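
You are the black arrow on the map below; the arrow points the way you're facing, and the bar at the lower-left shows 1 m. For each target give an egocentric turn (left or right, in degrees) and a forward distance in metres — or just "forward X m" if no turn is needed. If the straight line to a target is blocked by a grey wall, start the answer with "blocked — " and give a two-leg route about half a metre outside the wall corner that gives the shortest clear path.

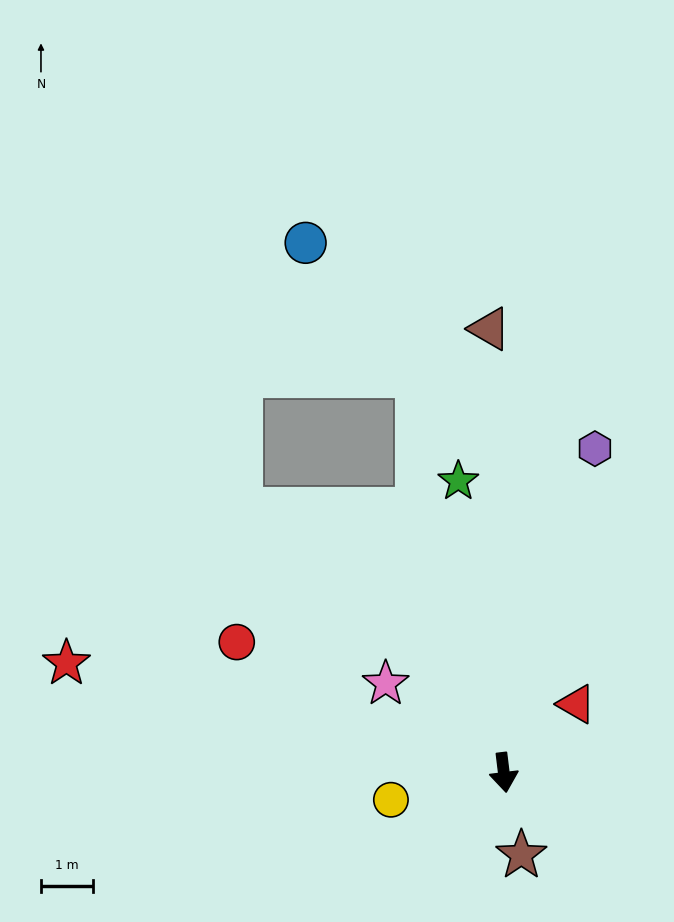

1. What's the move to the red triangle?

turn left 126°, forward 1.9 m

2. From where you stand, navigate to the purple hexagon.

turn left 157°, forward 6.5 m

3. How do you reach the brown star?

turn left 5°, forward 1.6 m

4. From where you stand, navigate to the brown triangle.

turn left 175°, forward 8.6 m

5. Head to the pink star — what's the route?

turn right 134°, forward 2.9 m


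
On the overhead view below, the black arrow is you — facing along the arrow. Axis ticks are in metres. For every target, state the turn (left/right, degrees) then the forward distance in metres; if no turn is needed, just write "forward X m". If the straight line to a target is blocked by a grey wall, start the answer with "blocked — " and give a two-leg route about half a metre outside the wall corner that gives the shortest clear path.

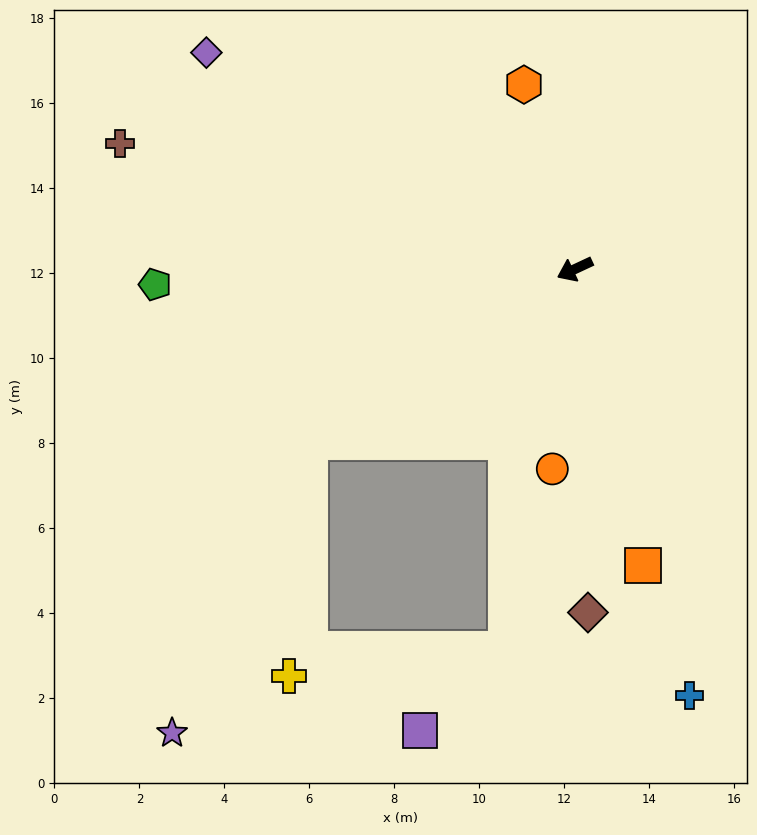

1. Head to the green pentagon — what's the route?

turn right 23°, forward 9.9 m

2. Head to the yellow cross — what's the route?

blocked — turn left 8°, forward 7.5 m, then turn left 52°, forward 5.5 m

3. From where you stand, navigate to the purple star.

blocked — turn left 8°, forward 7.5 m, then turn left 32°, forward 7.6 m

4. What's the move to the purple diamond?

turn right 55°, forward 10.1 m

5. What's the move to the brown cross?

turn right 40°, forward 11.1 m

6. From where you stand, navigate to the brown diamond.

turn left 67°, forward 8.1 m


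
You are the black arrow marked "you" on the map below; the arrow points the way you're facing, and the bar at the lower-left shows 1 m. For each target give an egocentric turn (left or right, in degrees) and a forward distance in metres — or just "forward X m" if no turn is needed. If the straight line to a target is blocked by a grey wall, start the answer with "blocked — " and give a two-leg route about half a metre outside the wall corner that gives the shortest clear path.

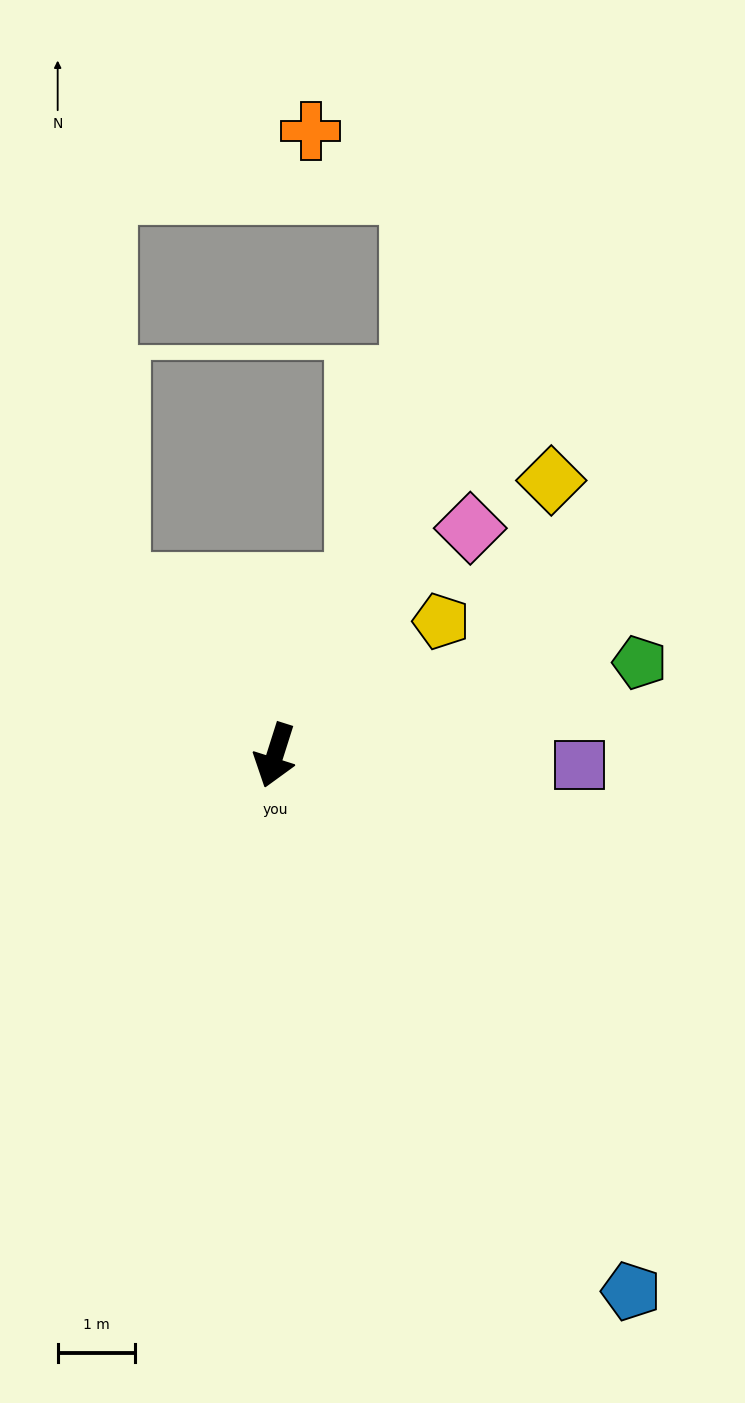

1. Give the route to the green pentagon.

turn left 122°, forward 4.8 m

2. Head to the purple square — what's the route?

turn left 106°, forward 3.9 m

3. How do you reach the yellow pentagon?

turn left 147°, forward 2.7 m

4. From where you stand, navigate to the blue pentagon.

turn left 51°, forward 8.3 m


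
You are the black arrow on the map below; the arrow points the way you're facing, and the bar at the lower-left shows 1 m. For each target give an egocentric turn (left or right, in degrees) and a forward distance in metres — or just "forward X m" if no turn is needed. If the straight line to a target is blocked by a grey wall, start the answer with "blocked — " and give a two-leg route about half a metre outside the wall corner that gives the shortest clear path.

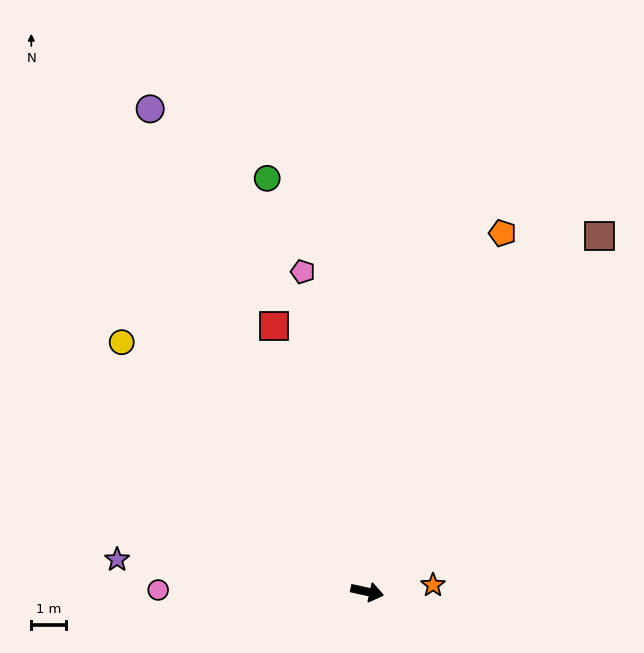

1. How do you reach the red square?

turn left 122°, forward 8.1 m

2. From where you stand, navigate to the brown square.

turn left 69°, forward 12.3 m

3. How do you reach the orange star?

turn left 18°, forward 1.9 m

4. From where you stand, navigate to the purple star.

turn right 175°, forward 7.3 m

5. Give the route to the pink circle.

turn right 168°, forward 6.0 m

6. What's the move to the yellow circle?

turn left 147°, forward 10.1 m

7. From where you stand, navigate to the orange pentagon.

turn left 82°, forward 11.1 m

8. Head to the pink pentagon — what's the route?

turn left 114°, forward 9.4 m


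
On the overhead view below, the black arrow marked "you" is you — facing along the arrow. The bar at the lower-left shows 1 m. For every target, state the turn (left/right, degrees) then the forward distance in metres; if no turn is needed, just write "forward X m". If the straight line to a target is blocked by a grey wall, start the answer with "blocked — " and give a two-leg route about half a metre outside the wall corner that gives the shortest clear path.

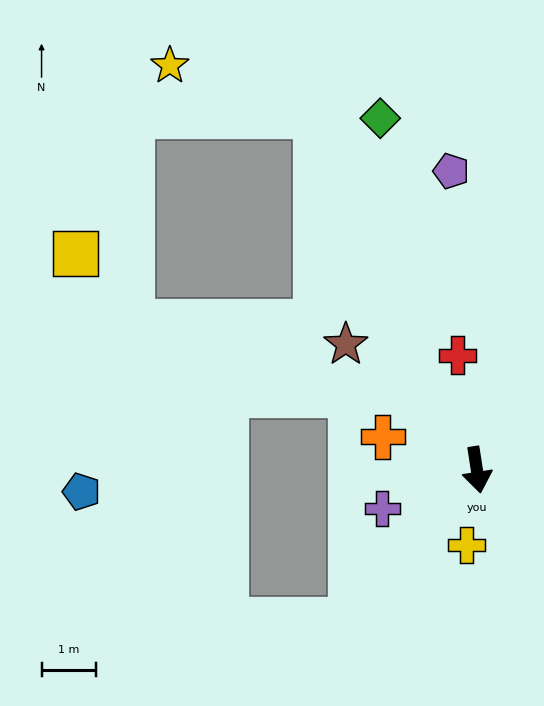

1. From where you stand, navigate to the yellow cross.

turn right 17°, forward 1.4 m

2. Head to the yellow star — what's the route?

blocked — turn right 165°, forward 7.1 m, then turn left 47°, forward 2.8 m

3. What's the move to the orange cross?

turn right 118°, forward 1.8 m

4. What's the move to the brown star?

turn right 143°, forward 3.3 m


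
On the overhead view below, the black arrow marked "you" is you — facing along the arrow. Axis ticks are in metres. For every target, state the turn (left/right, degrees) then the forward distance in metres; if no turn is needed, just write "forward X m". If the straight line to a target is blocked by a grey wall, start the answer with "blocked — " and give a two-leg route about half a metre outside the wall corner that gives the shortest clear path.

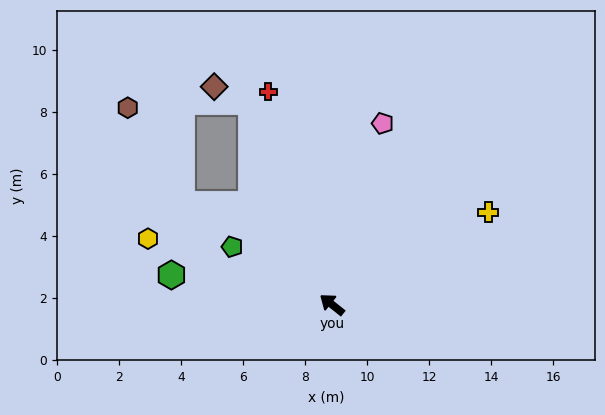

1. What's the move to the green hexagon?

turn left 28°, forward 5.3 m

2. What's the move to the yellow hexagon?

turn left 19°, forward 6.3 m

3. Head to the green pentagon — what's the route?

turn left 8°, forward 3.7 m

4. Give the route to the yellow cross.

turn right 111°, forward 5.9 m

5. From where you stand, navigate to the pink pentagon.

turn right 67°, forward 6.1 m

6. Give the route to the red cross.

turn right 35°, forward 7.2 m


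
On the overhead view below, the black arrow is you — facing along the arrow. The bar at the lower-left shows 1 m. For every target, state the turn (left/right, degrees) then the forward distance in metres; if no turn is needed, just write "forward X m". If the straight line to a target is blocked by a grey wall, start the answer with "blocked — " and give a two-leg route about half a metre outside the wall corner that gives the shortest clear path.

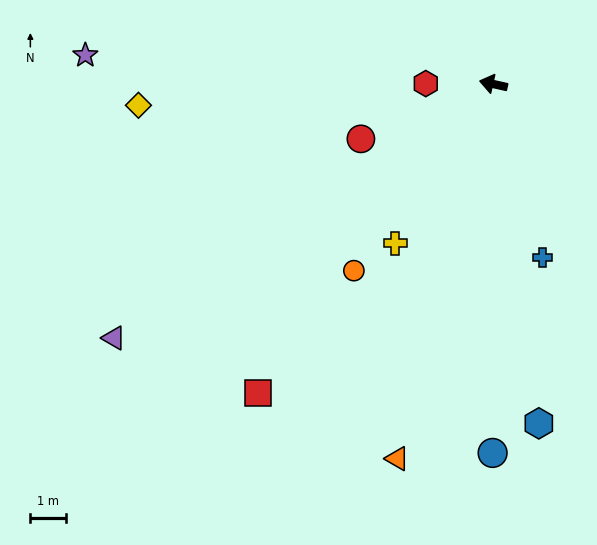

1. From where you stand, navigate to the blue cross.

turn left 118°, forward 5.1 m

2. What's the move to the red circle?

turn left 35°, forward 4.1 m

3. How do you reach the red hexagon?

turn left 12°, forward 1.9 m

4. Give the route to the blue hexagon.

turn left 110°, forward 9.7 m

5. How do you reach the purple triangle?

turn left 46°, forward 13.0 m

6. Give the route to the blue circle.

turn left 102°, forward 10.5 m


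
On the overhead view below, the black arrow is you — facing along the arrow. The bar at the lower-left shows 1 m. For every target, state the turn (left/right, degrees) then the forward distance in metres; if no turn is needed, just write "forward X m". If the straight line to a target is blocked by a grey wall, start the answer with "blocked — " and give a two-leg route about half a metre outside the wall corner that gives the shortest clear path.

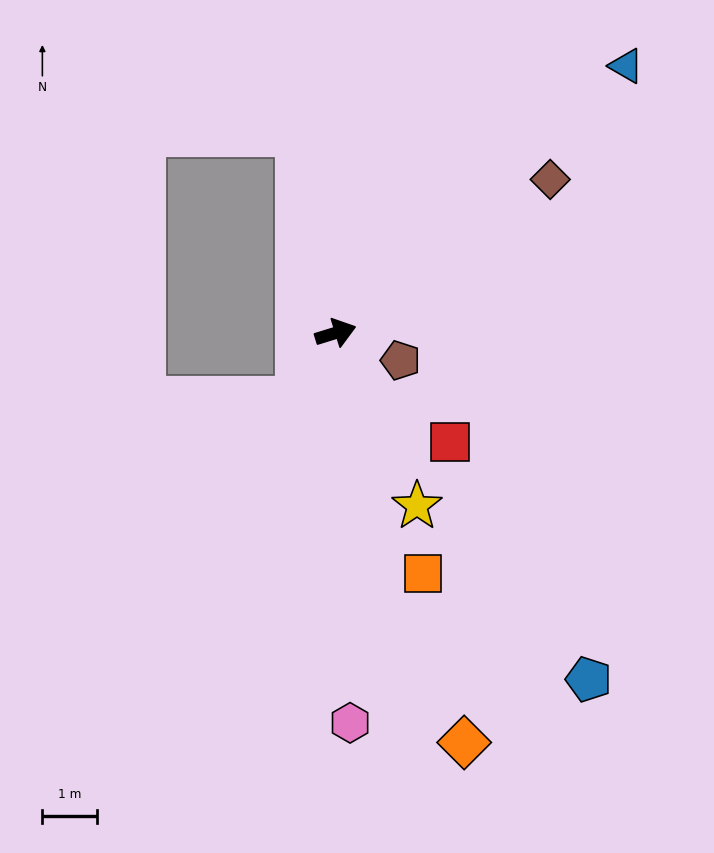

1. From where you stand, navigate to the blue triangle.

turn left 25°, forward 7.2 m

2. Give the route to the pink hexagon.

turn right 105°, forward 7.2 m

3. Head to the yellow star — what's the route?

turn right 82°, forward 3.5 m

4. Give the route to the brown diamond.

turn left 18°, forward 4.8 m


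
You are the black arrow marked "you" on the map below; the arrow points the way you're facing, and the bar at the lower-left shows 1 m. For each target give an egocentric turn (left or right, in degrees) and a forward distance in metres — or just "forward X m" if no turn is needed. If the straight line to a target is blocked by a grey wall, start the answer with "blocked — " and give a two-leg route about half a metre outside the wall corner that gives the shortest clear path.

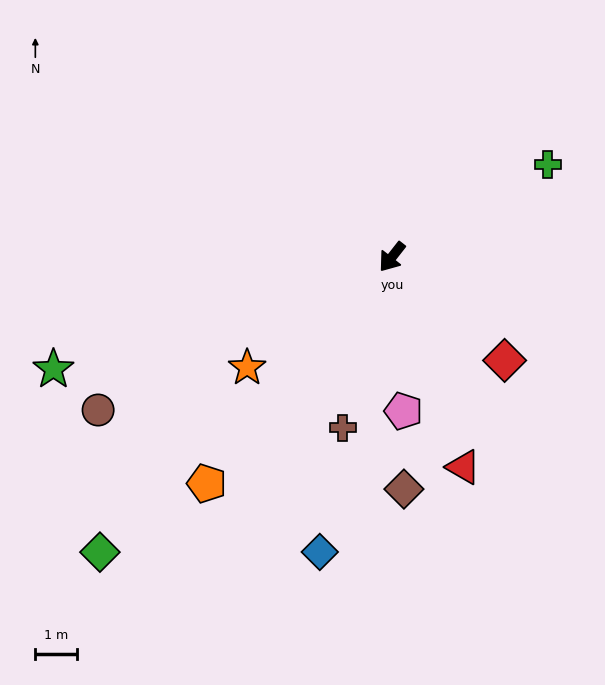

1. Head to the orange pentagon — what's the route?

forward 6.9 m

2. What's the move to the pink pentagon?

turn left 42°, forward 3.7 m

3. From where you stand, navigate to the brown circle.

turn right 24°, forward 7.9 m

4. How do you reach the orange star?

turn right 15°, forward 4.3 m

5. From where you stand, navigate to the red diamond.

turn left 86°, forward 3.6 m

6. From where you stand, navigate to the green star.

turn right 34°, forward 8.5 m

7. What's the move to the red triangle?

turn left 57°, forward 5.3 m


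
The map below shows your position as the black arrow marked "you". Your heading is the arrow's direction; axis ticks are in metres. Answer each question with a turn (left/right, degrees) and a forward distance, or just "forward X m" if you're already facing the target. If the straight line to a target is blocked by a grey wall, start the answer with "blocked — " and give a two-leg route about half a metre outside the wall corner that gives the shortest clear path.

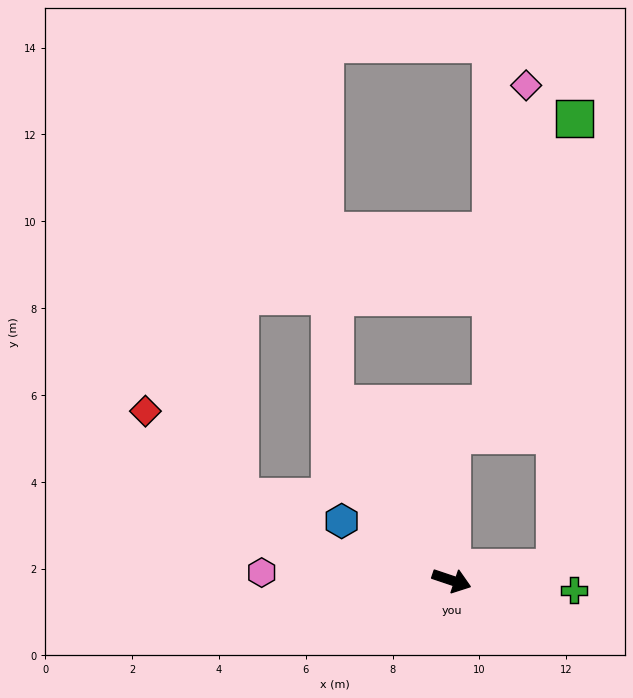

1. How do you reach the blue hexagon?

turn left 170°, forward 2.9 m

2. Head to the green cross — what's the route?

turn left 14°, forward 2.8 m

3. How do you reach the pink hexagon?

turn right 164°, forward 4.4 m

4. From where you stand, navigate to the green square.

blocked — turn left 26°, forward 2.4 m, then turn left 80°, forward 10.3 m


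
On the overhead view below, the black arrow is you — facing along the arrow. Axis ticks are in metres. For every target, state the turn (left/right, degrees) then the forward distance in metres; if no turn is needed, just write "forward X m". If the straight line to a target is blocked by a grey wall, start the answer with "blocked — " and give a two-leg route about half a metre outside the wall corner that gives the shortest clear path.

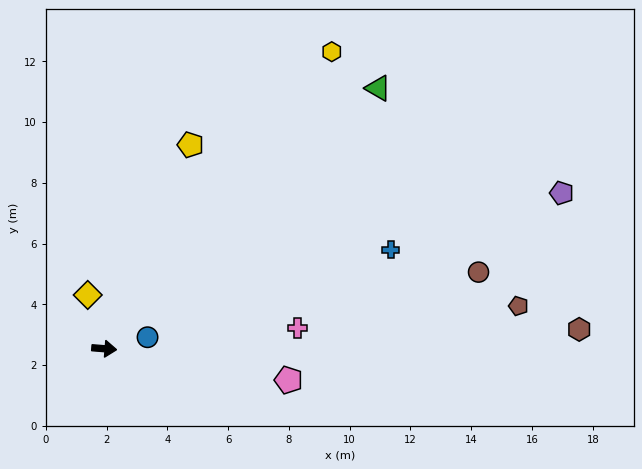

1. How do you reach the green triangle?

turn left 48°, forward 12.4 m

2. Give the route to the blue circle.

turn left 19°, forward 1.5 m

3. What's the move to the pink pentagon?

turn right 5°, forward 6.2 m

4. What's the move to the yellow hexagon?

turn left 57°, forward 12.3 m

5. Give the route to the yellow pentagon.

turn left 72°, forward 7.3 m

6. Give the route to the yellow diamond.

turn left 112°, forward 1.8 m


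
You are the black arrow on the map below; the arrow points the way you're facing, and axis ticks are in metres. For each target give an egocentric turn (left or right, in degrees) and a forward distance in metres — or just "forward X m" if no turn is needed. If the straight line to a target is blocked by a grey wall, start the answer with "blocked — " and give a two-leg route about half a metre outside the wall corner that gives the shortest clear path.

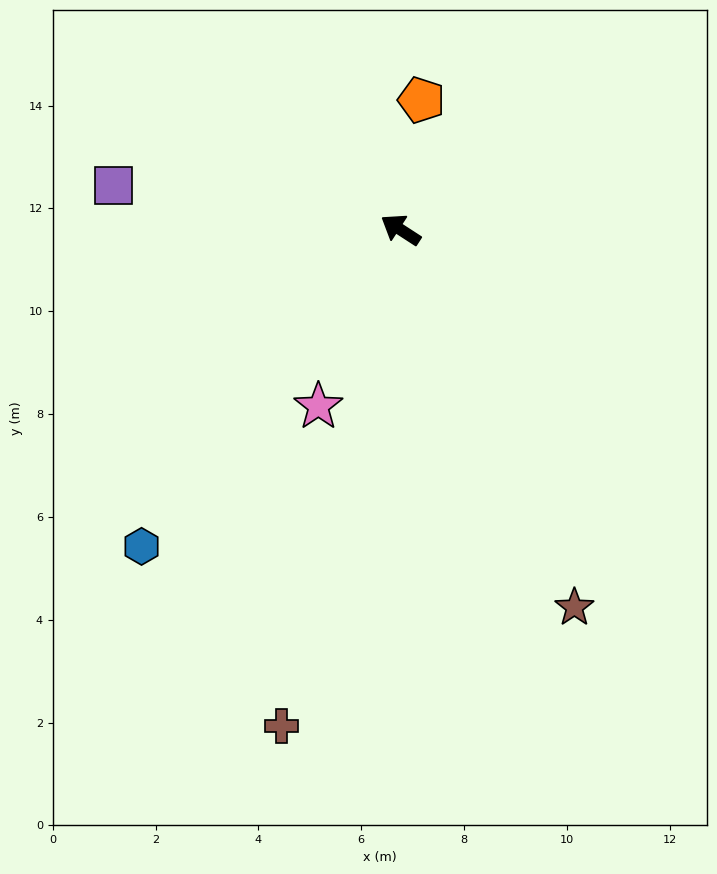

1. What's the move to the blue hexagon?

turn left 84°, forward 8.0 m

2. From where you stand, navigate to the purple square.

turn left 24°, forward 5.6 m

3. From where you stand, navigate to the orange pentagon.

turn right 66°, forward 2.6 m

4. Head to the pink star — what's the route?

turn left 98°, forward 3.8 m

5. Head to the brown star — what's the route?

turn left 148°, forward 8.1 m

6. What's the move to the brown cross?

turn left 109°, forward 9.9 m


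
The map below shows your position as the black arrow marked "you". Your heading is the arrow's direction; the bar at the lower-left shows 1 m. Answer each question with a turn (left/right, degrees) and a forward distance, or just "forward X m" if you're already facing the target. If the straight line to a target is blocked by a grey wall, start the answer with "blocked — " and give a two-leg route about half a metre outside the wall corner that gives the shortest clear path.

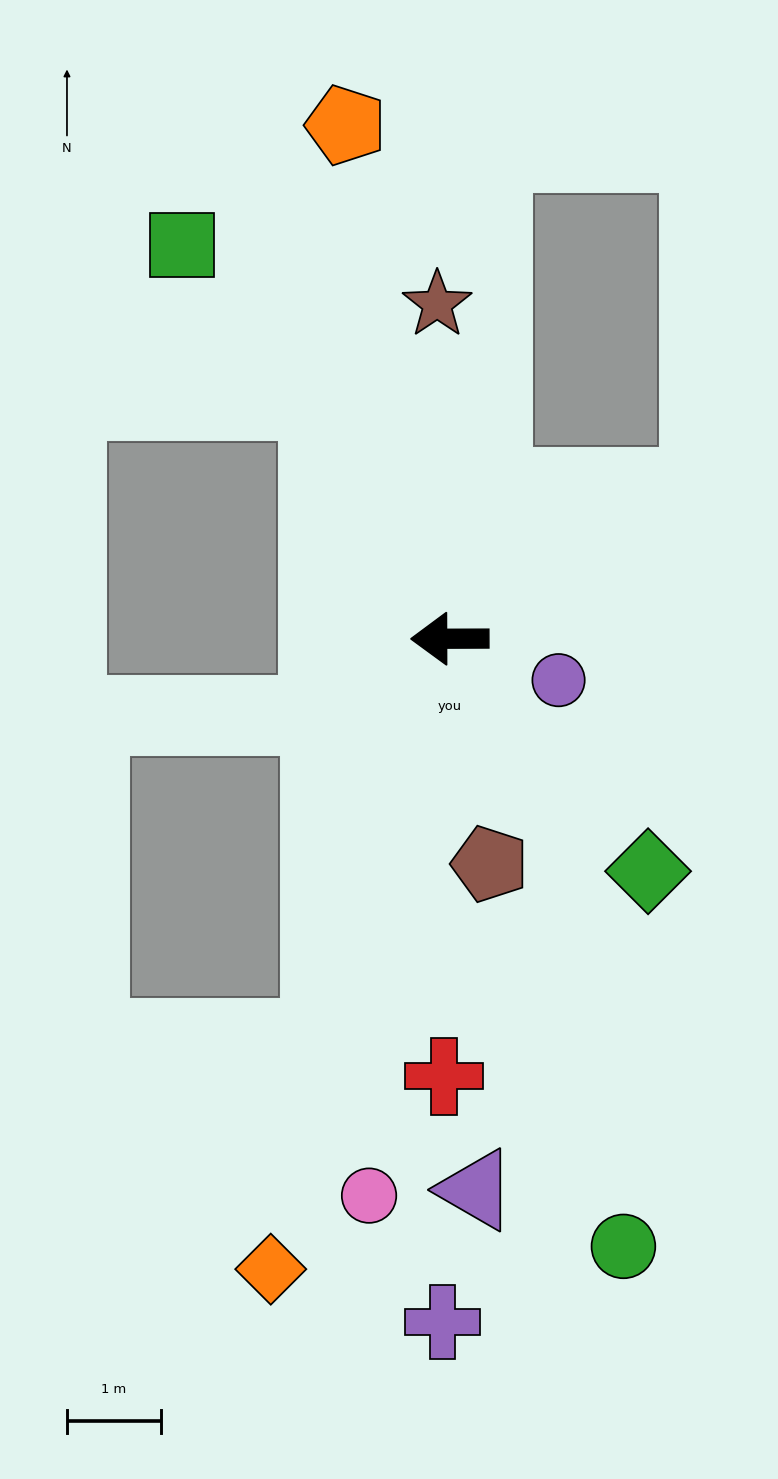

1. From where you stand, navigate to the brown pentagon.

turn left 100°, forward 2.4 m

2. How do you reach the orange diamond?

turn left 74°, forward 7.0 m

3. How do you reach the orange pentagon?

turn right 79°, forward 5.6 m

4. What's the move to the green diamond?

turn left 130°, forward 3.2 m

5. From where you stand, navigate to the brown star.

turn right 88°, forward 3.6 m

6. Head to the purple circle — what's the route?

turn left 159°, forward 1.2 m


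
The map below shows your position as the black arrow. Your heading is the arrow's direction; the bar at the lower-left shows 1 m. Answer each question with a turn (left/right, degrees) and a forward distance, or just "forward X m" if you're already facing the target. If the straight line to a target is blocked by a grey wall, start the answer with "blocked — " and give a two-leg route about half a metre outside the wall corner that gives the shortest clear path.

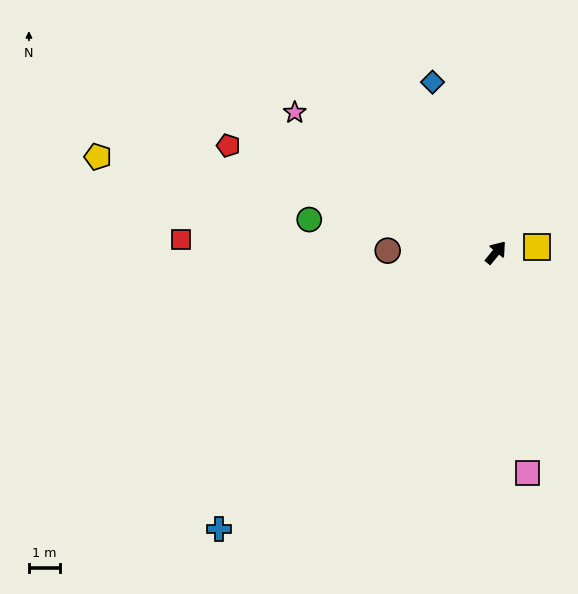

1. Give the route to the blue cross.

turn left 174°, forward 12.6 m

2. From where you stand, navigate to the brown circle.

turn left 128°, forward 3.5 m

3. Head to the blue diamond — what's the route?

turn left 60°, forward 5.8 m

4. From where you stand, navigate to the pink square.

turn right 132°, forward 7.2 m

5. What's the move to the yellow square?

turn right 43°, forward 1.3 m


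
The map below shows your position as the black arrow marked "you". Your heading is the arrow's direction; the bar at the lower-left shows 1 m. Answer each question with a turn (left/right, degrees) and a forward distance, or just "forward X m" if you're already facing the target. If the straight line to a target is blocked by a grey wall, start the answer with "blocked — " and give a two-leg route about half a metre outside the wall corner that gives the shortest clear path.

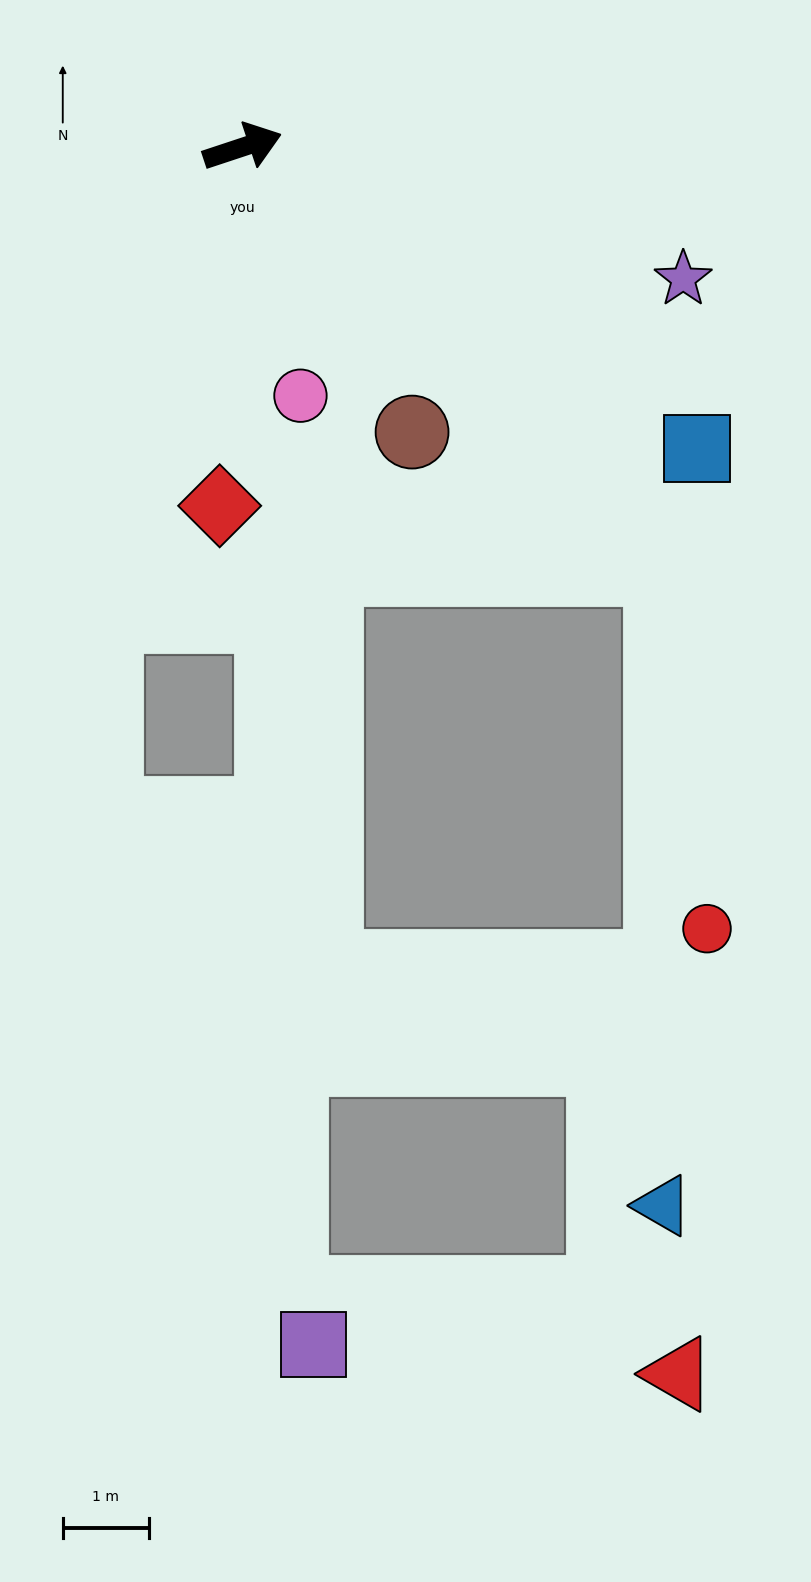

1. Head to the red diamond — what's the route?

turn right 112°, forward 4.2 m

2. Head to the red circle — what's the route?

blocked — turn right 64°, forward 6.9 m, then turn right 37°, forward 4.2 m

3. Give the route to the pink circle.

turn right 95°, forward 3.0 m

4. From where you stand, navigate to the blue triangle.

blocked — turn right 64°, forward 6.9 m, then turn right 44°, forward 7.4 m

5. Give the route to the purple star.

turn right 35°, forward 5.3 m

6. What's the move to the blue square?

turn right 52°, forward 6.3 m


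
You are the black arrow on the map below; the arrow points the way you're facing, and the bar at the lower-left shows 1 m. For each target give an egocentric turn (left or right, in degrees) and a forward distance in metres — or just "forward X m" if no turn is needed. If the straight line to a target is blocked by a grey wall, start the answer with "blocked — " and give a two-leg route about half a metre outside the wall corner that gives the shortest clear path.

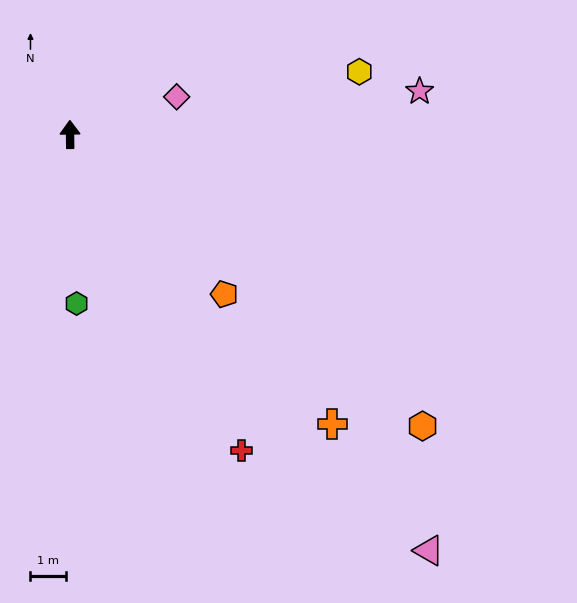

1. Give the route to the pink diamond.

turn right 71°, forward 3.2 m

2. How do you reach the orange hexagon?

turn right 130°, forward 12.9 m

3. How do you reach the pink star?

turn right 84°, forward 9.9 m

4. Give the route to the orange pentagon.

turn right 137°, forward 6.3 m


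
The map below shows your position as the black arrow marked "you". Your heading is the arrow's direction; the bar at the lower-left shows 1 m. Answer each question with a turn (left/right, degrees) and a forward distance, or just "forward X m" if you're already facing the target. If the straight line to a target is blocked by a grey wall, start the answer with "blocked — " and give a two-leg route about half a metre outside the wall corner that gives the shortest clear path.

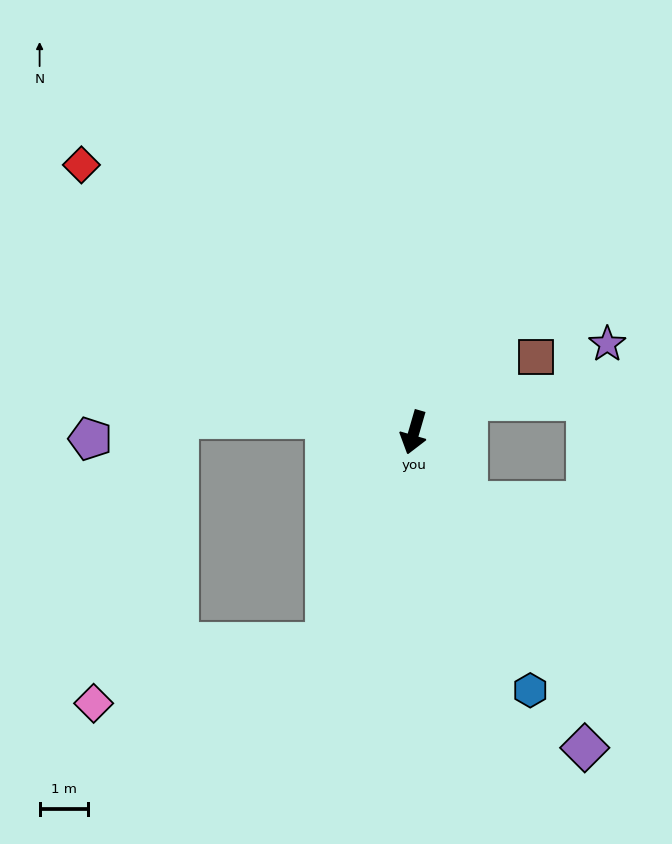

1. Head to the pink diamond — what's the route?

blocked — turn right 7°, forward 4.7 m, then turn right 52°, forward 5.0 m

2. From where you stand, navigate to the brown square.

turn left 138°, forward 3.0 m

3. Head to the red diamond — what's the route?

turn right 113°, forward 8.9 m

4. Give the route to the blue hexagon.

turn left 40°, forward 5.9 m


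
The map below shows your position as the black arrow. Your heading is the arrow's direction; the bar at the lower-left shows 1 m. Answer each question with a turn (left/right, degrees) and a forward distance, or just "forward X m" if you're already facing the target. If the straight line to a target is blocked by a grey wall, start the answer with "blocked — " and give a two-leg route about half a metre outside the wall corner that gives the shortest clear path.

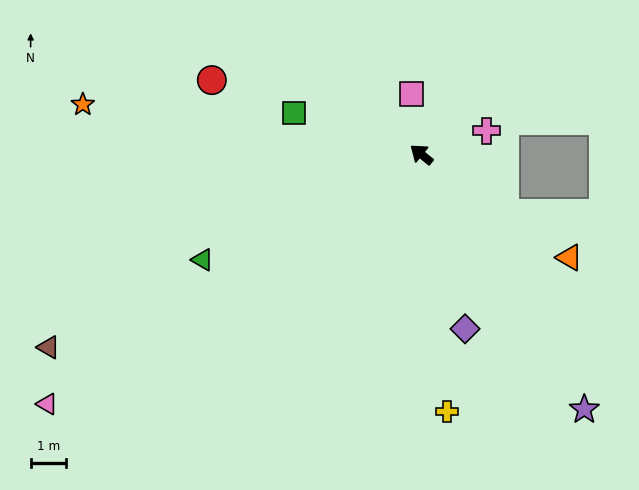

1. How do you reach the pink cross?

turn right 121°, forward 2.0 m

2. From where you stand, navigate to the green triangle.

turn left 65°, forward 6.9 m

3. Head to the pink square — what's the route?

turn right 42°, forward 1.8 m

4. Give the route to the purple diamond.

turn left 143°, forward 5.1 m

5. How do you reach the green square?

turn left 21°, forward 3.8 m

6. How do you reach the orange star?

turn left 31°, forward 9.8 m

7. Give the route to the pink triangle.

turn left 73°, forward 12.8 m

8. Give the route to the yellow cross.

turn left 135°, forward 7.4 m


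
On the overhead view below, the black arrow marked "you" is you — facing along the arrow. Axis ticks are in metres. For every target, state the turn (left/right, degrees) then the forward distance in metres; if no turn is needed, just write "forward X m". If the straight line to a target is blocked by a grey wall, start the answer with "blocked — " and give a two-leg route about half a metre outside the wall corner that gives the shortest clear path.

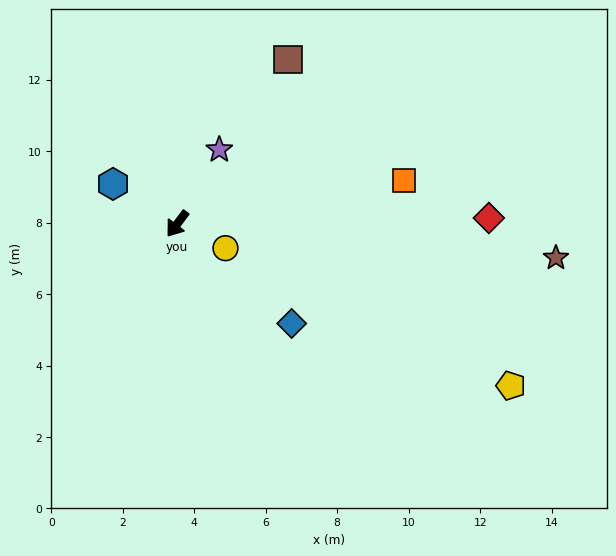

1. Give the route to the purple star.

turn right 173°, forward 2.4 m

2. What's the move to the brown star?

turn left 122°, forward 10.6 m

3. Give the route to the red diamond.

turn left 128°, forward 8.7 m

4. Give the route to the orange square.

turn left 138°, forward 6.5 m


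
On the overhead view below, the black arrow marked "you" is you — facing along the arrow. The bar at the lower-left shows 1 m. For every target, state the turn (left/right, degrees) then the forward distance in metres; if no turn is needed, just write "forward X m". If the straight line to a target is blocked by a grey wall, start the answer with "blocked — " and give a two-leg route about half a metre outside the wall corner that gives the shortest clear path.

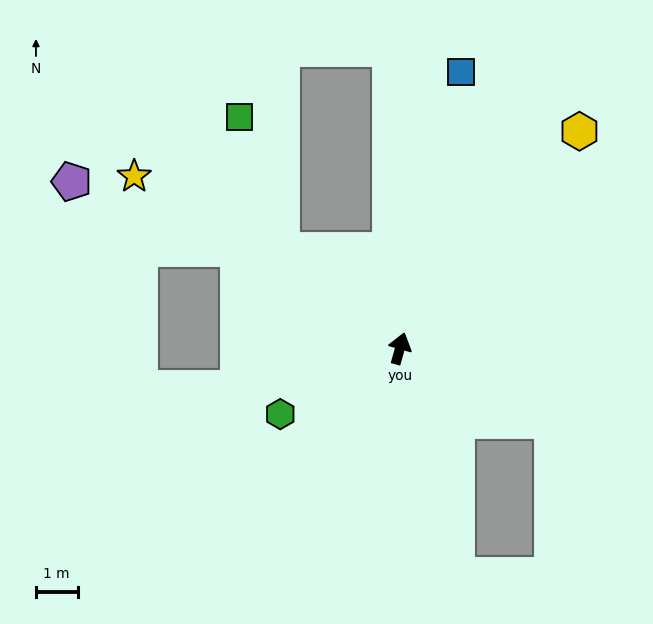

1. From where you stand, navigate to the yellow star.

turn left 73°, forward 7.6 m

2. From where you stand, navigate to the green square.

blocked — turn left 66°, forward 3.7 m, then turn right 33°, forward 3.4 m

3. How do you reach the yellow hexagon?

turn right 24°, forward 6.8 m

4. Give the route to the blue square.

turn left 3°, forward 6.8 m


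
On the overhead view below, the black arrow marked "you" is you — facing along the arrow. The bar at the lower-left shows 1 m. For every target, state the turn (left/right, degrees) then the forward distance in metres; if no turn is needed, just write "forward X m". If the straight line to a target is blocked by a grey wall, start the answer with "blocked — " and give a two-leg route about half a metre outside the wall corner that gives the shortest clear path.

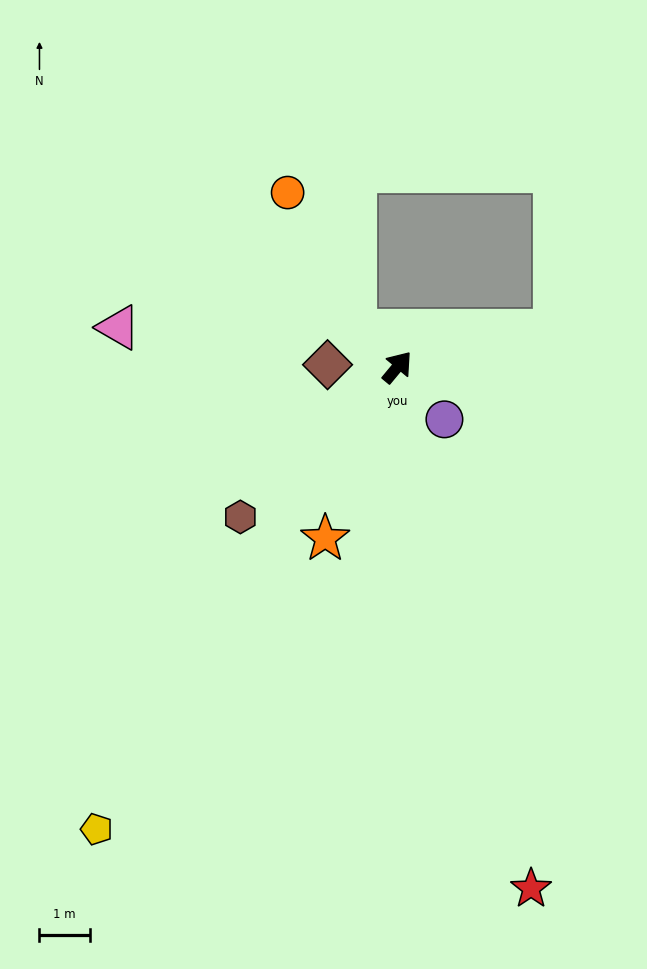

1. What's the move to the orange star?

turn right 163°, forward 3.7 m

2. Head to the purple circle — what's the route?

turn right 98°, forward 1.4 m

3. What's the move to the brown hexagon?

turn left 173°, forward 4.3 m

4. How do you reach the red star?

turn right 126°, forward 10.7 m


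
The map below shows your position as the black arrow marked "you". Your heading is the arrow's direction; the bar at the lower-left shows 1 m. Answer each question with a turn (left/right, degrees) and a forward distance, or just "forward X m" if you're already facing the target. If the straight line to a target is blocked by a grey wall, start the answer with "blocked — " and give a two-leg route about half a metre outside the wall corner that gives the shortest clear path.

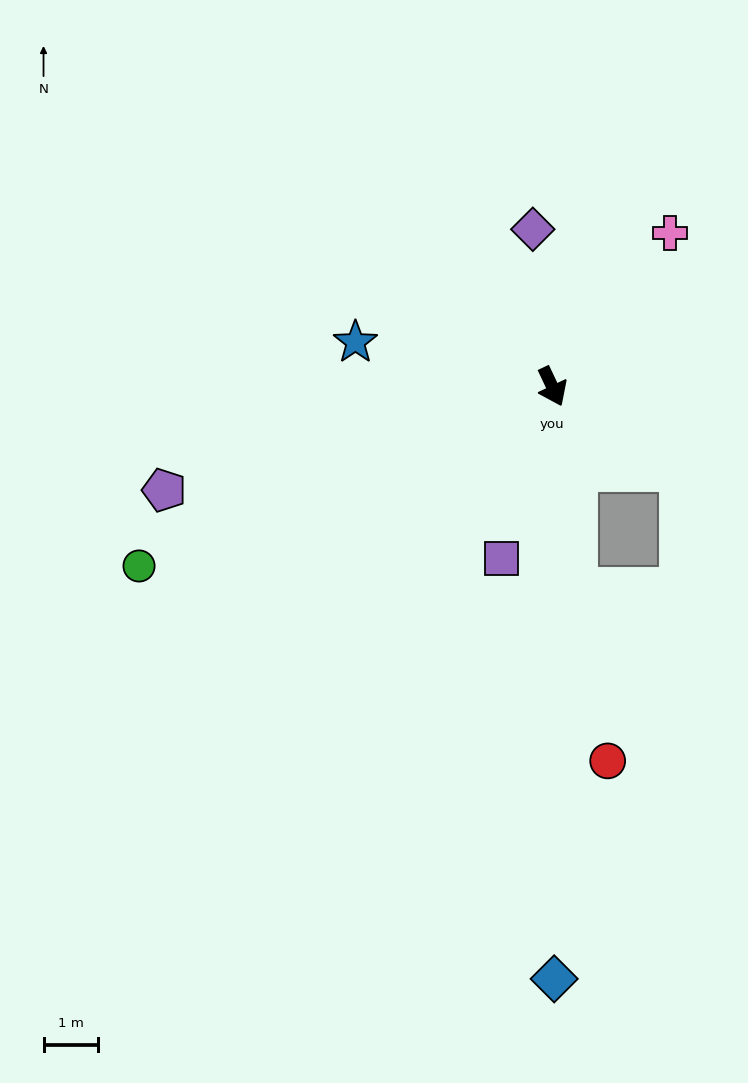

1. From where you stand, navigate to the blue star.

turn right 128°, forward 3.7 m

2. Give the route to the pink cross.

turn left 117°, forward 3.5 m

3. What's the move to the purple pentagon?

turn right 100°, forward 7.3 m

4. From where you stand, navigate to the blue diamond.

turn right 25°, forward 10.8 m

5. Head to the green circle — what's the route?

turn right 92°, forward 8.2 m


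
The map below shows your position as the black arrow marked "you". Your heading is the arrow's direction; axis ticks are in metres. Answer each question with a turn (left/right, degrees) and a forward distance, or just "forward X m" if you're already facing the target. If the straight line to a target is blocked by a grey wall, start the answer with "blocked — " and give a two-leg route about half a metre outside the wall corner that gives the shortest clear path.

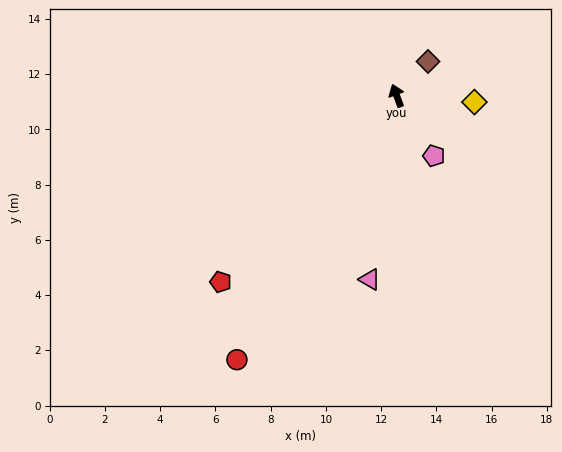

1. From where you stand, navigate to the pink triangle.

turn left 151°, forward 6.7 m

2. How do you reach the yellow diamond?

turn right 115°, forward 2.8 m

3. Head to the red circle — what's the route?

turn left 129°, forward 11.2 m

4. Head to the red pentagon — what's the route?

turn left 116°, forward 9.3 m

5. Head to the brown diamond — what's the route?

turn right 63°, forward 1.7 m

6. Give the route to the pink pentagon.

turn right 169°, forward 2.6 m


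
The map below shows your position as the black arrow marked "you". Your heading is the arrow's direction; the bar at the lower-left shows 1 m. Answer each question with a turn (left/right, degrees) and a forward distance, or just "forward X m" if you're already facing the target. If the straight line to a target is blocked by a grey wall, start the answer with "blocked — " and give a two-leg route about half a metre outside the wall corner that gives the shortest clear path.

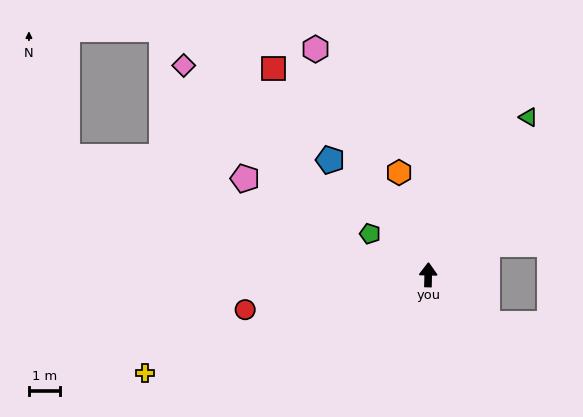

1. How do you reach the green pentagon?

turn left 56°, forward 2.3 m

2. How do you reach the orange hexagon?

turn left 17°, forward 3.4 m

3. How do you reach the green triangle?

turn right 31°, forward 6.0 m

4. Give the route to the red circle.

turn left 102°, forward 6.0 m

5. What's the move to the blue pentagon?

turn left 42°, forward 4.9 m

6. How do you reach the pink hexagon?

turn left 28°, forward 8.2 m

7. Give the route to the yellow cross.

turn left 110°, forward 9.7 m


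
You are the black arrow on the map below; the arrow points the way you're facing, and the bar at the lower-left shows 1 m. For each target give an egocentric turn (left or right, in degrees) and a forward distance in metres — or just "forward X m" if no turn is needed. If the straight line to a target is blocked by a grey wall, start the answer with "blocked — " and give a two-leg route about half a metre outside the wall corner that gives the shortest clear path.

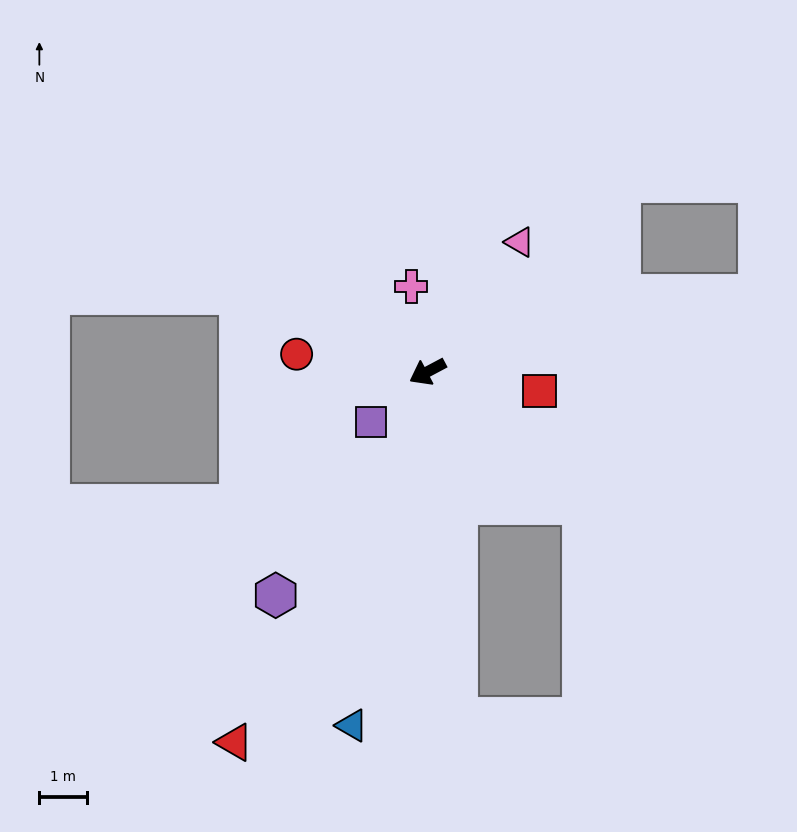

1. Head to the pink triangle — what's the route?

turn right 153°, forward 3.3 m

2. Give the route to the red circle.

turn right 36°, forward 2.8 m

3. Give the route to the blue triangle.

turn left 50°, forward 7.6 m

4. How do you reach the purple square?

turn left 14°, forward 1.6 m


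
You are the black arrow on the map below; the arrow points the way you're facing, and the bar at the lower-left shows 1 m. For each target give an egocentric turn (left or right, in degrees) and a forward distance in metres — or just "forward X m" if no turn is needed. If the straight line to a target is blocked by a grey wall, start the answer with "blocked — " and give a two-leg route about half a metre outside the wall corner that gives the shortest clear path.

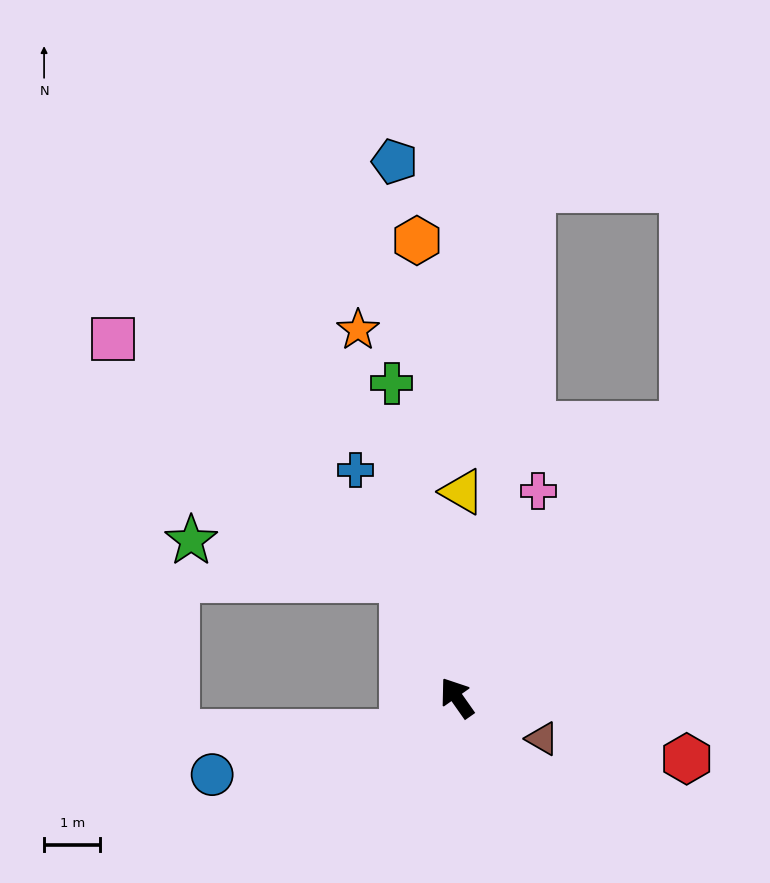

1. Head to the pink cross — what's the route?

turn right 57°, forward 4.0 m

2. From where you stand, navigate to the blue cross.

turn right 11°, forward 4.4 m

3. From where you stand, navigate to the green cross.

turn right 23°, forward 5.7 m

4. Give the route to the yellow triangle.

turn right 37°, forward 3.7 m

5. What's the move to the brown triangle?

turn right 151°, forward 1.7 m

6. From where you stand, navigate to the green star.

blocked — turn right 11°, forward 2.3 m, then turn left 56°, forward 3.8 m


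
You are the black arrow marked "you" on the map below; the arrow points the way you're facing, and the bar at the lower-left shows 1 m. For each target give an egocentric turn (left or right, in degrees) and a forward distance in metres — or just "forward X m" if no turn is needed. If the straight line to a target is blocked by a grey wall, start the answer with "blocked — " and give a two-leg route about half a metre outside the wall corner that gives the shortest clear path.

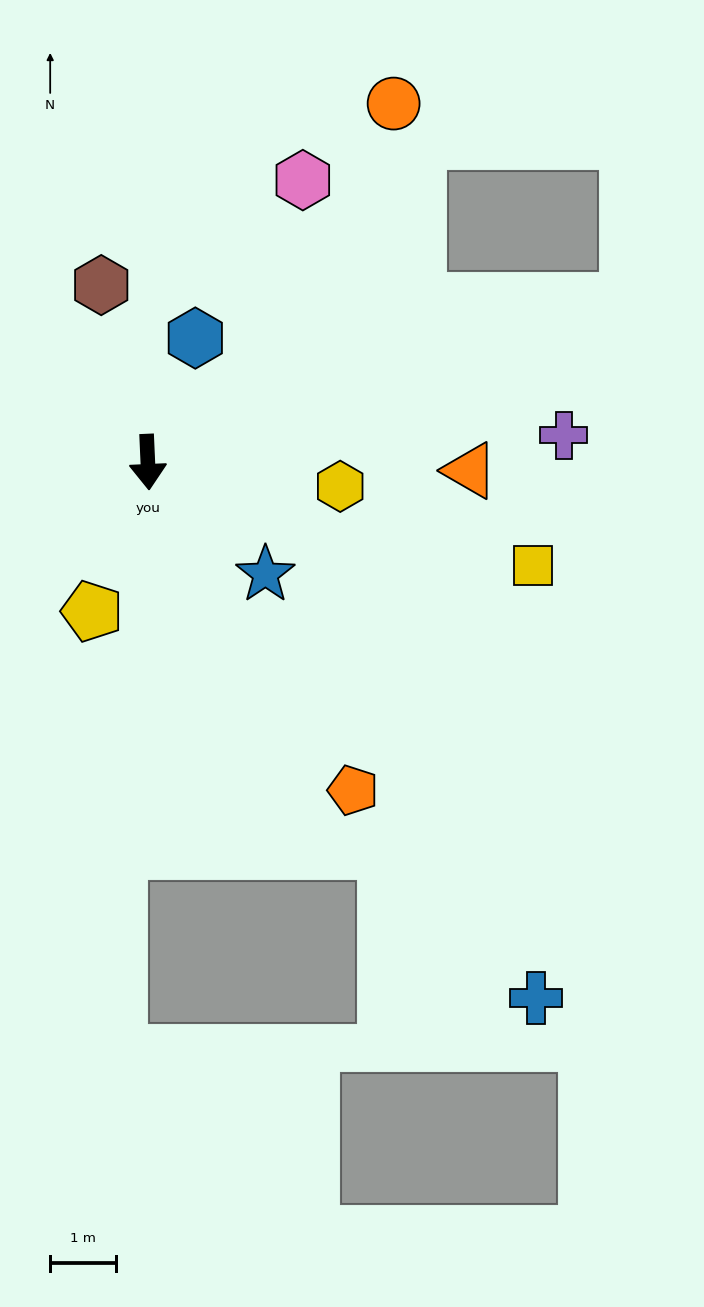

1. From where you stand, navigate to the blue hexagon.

turn left 157°, forward 2.0 m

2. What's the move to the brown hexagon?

turn right 168°, forward 2.8 m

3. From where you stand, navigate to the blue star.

turn left 44°, forward 2.5 m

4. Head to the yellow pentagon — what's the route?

turn right 23°, forward 2.4 m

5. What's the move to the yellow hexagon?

turn left 80°, forward 3.0 m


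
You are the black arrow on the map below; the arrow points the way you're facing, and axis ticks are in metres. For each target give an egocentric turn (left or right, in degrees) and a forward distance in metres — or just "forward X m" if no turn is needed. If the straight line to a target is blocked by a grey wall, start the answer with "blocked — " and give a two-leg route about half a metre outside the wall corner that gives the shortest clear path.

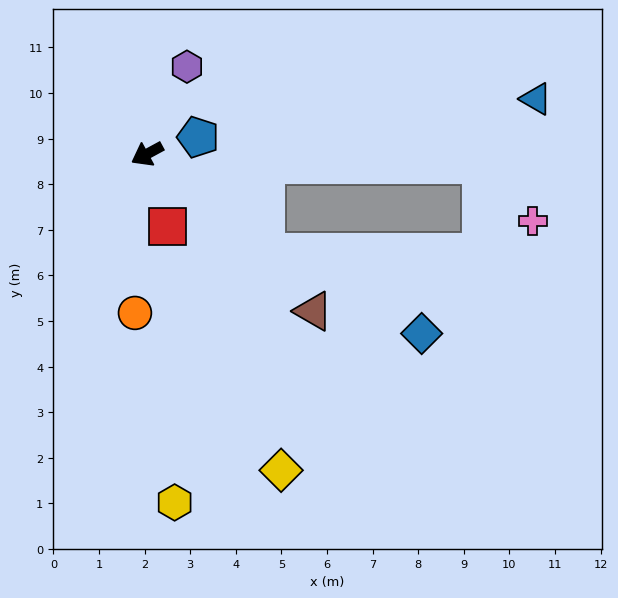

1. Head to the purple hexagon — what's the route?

turn right 143°, forward 2.1 m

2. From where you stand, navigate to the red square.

turn left 77°, forward 1.7 m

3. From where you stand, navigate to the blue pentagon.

turn left 170°, forward 1.2 m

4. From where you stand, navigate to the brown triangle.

turn left 108°, forward 5.0 m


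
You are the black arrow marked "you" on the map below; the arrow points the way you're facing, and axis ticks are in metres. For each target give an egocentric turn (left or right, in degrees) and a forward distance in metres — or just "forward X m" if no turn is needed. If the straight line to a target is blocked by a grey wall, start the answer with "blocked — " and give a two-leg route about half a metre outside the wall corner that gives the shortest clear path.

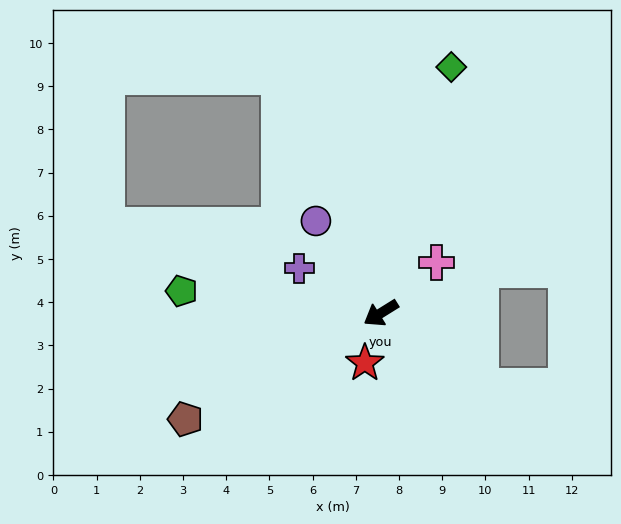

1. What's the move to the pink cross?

turn right 170°, forward 1.7 m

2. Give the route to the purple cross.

turn right 61°, forward 2.2 m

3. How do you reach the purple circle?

turn right 87°, forward 2.6 m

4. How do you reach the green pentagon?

turn right 38°, forward 4.6 m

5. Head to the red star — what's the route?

turn left 40°, forward 1.2 m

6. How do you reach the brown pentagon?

turn right 3°, forward 5.1 m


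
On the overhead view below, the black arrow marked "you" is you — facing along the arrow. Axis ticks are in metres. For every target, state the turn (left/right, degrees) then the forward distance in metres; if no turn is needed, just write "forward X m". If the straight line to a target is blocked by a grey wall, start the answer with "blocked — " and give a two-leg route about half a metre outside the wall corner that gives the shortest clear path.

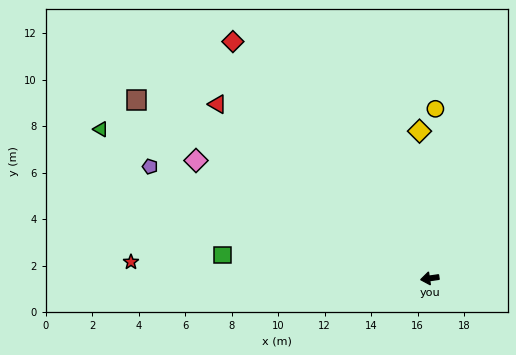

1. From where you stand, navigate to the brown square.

turn right 40°, forward 14.8 m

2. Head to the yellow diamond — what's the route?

turn right 94°, forward 6.3 m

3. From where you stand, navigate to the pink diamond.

turn right 35°, forward 11.3 m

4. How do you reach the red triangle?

turn right 48°, forward 11.8 m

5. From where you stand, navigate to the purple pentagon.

turn right 30°, forward 13.0 m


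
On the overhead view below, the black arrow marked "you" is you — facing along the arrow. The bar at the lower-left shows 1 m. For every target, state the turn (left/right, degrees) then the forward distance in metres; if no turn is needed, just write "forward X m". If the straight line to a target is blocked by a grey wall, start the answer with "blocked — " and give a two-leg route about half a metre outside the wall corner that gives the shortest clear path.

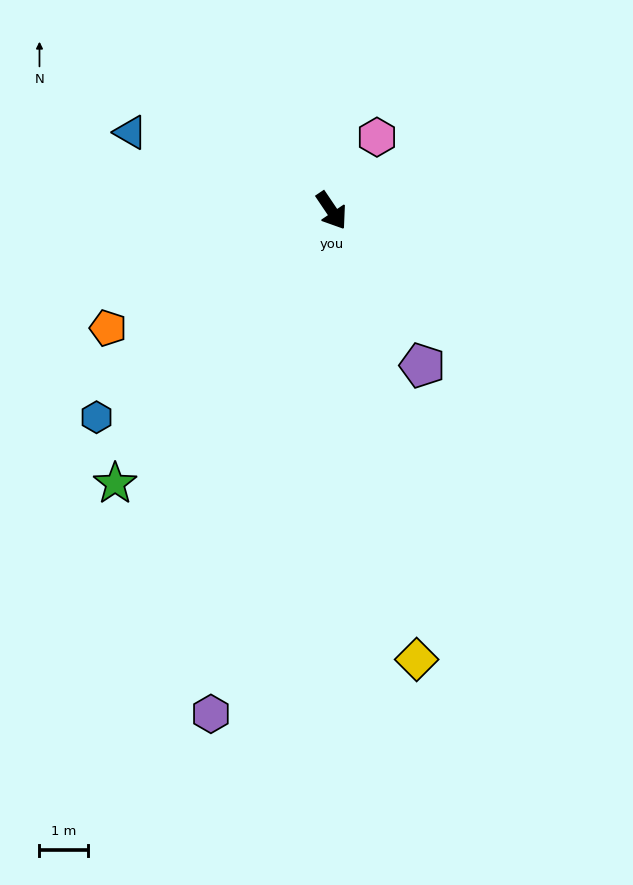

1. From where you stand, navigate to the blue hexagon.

turn right 83°, forward 6.5 m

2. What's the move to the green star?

turn right 72°, forward 7.2 m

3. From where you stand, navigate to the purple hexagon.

turn right 47°, forward 10.7 m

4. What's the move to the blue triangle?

turn right 145°, forward 4.5 m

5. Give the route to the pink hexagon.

turn left 114°, forward 1.8 m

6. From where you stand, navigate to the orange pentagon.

turn right 96°, forward 5.2 m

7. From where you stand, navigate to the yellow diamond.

turn right 23°, forward 9.4 m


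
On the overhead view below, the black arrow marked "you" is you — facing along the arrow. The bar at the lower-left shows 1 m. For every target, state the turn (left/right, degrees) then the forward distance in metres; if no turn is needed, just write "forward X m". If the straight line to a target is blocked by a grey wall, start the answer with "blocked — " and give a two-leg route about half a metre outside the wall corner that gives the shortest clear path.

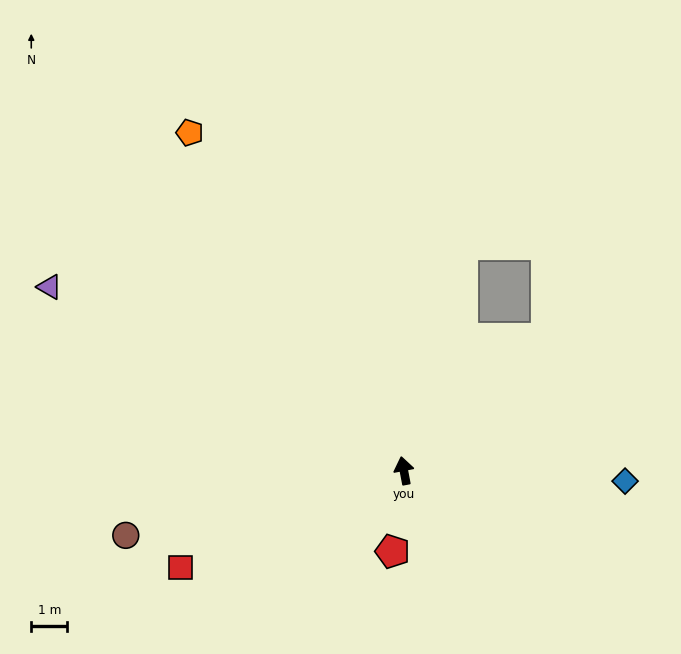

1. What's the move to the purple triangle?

turn left 52°, forward 11.1 m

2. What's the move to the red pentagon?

turn left 161°, forward 2.3 m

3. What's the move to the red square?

turn left 103°, forward 6.8 m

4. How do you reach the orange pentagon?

turn left 22°, forward 11.1 m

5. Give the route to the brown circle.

turn left 92°, forward 7.9 m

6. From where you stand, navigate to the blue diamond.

turn right 103°, forward 6.1 m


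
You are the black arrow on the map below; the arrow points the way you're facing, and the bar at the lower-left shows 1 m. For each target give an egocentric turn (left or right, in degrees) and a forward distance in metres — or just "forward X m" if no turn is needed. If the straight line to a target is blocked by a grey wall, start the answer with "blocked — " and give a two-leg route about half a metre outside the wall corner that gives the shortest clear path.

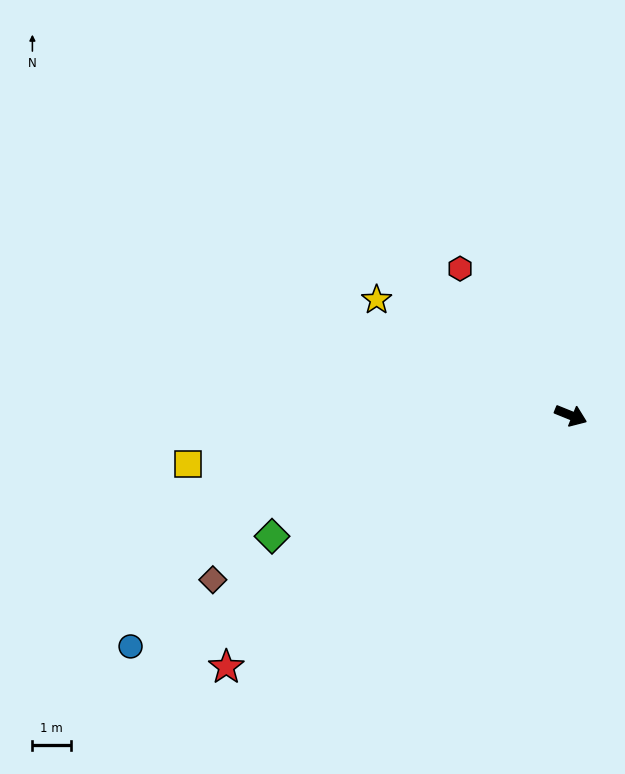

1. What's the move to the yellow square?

turn right 151°, forward 10.1 m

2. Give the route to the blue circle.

turn right 130°, forward 13.0 m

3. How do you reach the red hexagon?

turn left 149°, forward 4.8 m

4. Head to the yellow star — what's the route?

turn left 171°, forward 5.9 m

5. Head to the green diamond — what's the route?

turn right 136°, forward 8.4 m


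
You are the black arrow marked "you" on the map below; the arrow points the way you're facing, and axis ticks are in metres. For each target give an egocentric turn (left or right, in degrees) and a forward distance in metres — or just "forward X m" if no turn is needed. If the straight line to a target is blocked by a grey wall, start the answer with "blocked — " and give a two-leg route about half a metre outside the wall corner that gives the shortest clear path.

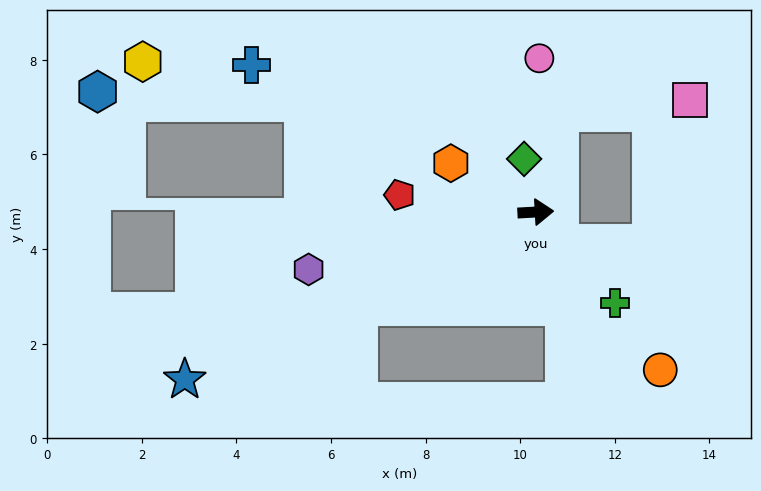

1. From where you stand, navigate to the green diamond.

turn left 99°, forward 1.2 m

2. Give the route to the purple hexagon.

turn right 169°, forward 5.0 m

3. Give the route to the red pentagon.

turn left 170°, forward 2.9 m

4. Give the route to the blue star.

turn right 158°, forward 8.2 m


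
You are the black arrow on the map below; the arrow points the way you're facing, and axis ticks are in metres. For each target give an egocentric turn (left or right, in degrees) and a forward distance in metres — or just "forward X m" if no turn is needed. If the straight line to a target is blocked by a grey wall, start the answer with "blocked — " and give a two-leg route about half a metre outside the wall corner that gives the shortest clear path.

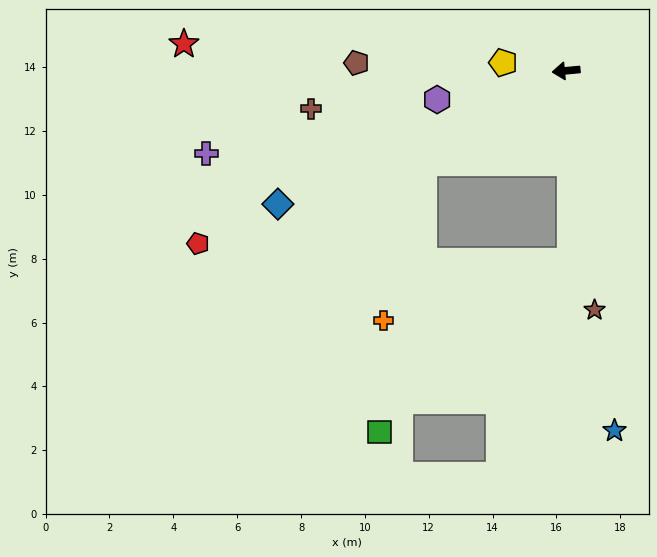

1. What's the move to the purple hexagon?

turn left 7°, forward 4.1 m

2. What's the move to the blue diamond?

turn left 20°, forward 9.9 m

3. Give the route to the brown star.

turn left 91°, forward 7.5 m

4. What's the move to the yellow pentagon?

turn right 13°, forward 2.0 m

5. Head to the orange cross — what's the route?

blocked — turn left 28°, forward 5.3 m, then turn left 42°, forward 5.1 m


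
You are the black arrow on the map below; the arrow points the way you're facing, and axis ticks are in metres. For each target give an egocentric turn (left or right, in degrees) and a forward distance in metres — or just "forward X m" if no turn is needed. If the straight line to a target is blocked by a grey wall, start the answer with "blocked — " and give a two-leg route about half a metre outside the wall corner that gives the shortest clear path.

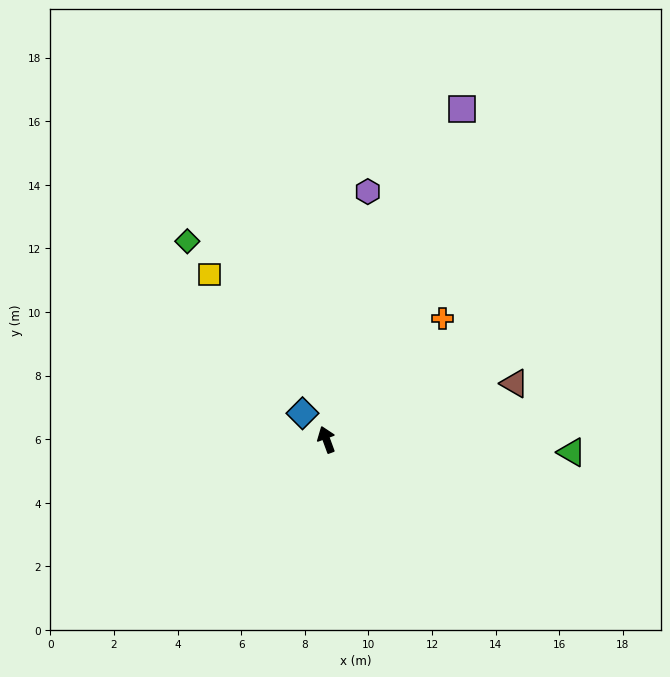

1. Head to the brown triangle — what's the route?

turn right 94°, forward 6.2 m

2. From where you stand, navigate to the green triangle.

turn right 113°, forward 7.7 m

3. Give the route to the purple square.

turn right 42°, forward 11.2 m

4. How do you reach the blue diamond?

turn left 22°, forward 1.1 m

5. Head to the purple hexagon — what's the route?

turn right 30°, forward 7.9 m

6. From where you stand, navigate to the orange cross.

turn right 64°, forward 5.3 m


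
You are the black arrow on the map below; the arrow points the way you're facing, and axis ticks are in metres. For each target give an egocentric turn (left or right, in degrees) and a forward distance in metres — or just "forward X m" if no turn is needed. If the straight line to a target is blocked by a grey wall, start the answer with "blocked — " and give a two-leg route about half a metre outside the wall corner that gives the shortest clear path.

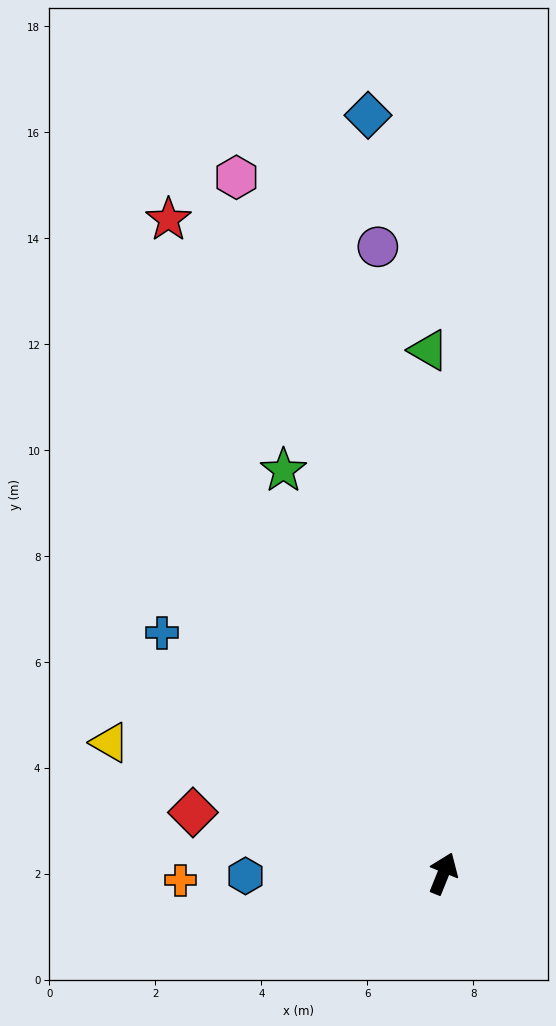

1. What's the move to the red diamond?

turn left 98°, forward 4.9 m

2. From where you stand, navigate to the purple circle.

turn left 28°, forward 11.9 m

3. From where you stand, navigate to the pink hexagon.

turn left 39°, forward 13.7 m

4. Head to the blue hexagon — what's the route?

turn left 113°, forward 3.7 m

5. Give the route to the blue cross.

turn left 71°, forward 7.0 m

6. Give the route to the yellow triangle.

turn left 91°, forward 6.8 m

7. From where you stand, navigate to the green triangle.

turn left 24°, forward 9.9 m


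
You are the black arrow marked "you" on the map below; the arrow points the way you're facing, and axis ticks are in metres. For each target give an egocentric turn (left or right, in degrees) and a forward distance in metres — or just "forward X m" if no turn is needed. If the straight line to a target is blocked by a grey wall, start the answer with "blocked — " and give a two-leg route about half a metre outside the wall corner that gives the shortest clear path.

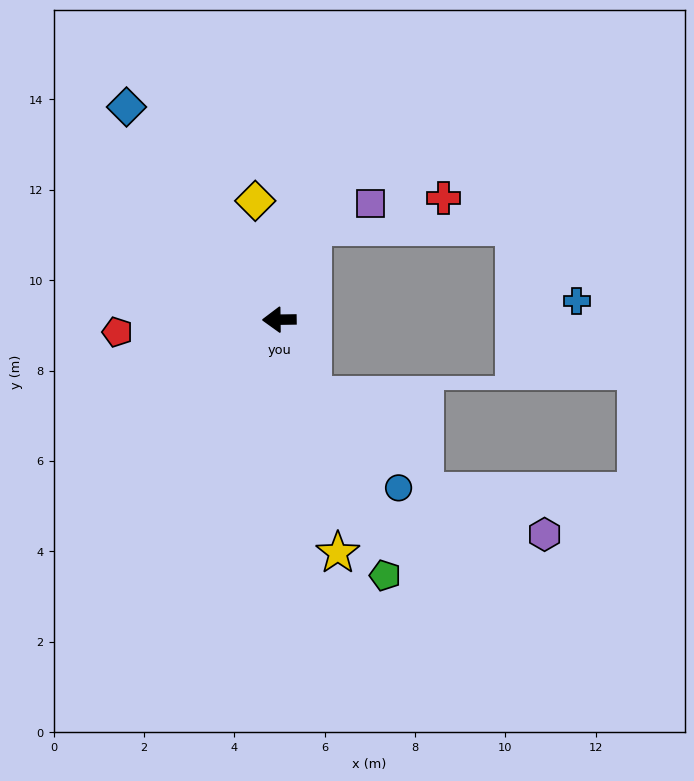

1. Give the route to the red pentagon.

turn left 4°, forward 3.6 m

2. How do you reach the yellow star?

turn left 103°, forward 5.3 m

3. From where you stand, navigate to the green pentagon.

turn left 112°, forward 6.1 m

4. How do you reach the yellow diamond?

turn right 79°, forward 2.7 m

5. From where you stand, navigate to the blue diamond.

turn right 55°, forward 5.8 m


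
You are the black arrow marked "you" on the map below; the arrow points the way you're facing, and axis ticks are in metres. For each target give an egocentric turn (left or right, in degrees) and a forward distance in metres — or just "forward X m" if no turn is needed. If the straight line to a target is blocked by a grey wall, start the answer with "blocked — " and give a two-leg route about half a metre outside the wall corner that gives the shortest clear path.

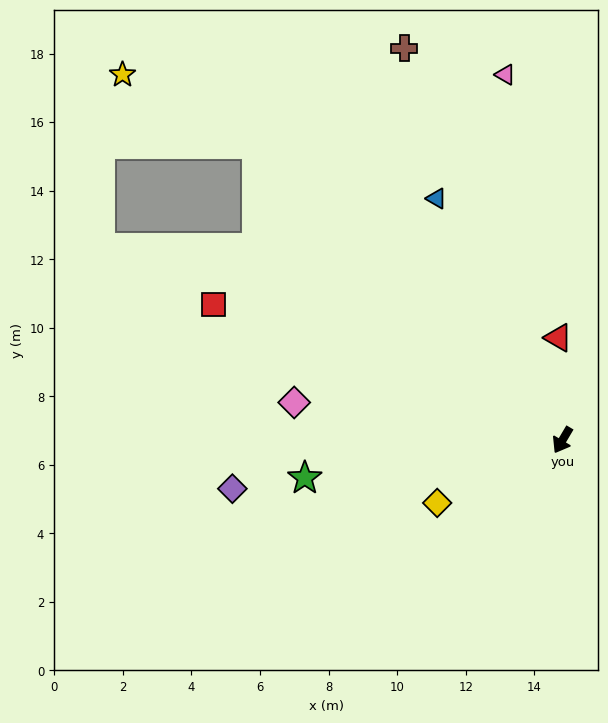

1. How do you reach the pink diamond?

turn right 67°, forward 7.9 m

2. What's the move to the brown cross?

turn right 127°, forward 12.3 m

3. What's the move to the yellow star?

blocked — turn right 103°, forward 12.4 m, then turn left 16°, forward 4.4 m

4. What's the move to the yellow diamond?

turn right 33°, forward 4.1 m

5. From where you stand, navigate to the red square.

turn right 81°, forward 10.9 m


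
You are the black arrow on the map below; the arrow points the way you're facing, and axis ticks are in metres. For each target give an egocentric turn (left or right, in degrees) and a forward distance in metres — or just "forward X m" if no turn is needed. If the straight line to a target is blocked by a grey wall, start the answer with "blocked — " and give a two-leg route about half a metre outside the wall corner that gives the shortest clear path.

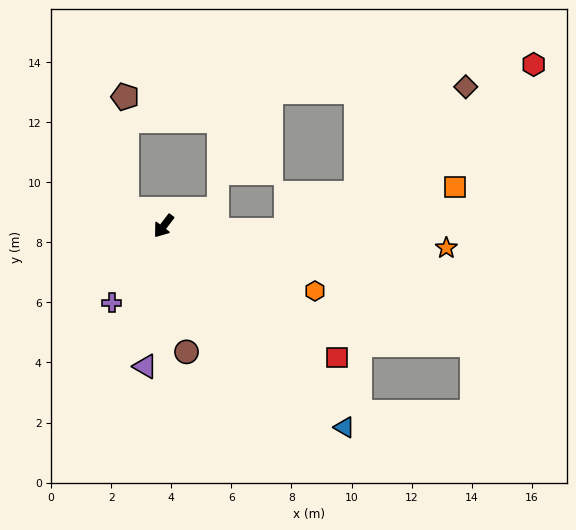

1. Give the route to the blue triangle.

turn left 79°, forward 9.0 m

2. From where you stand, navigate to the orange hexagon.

turn left 104°, forward 5.5 m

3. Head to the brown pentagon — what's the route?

blocked — turn right 77°, forward 1.4 m, then turn right 65°, forward 3.7 m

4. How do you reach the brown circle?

turn left 48°, forward 4.3 m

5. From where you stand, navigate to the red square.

turn left 90°, forward 7.2 m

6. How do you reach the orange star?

turn left 123°, forward 9.4 m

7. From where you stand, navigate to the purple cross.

turn left 3°, forward 3.1 m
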